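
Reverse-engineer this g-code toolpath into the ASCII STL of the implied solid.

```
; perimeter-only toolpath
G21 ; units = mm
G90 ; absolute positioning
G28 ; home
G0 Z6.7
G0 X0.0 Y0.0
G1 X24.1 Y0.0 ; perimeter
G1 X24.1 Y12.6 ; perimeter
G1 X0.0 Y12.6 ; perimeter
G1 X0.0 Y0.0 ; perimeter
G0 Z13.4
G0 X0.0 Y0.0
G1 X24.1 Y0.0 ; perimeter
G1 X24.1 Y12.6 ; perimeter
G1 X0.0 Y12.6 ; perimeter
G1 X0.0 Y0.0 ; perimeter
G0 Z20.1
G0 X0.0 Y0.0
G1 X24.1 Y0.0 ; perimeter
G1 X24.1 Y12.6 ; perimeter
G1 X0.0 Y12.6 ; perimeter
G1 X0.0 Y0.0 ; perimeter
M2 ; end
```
solid part
  facet normal 0.0000 0.0000 -1.0000
    outer loop
      vertex 24.1 12.6 0.0
      vertex 24.1 0.0 0.0
      vertex 0.0 0.0 0.0
    endloop
  endfacet
  facet normal 0.0000 0.0000 -1.0000
    outer loop
      vertex 0.0 12.6 0.0
      vertex 24.1 12.6 0.0
      vertex 0.0 0.0 0.0
    endloop
  endfacet
  facet normal 0.0000 0.0000 1.0000
    outer loop
      vertex 0.0 0.0 20.1
      vertex 24.1 0.0 20.1
      vertex 24.1 12.6 20.1
    endloop
  endfacet
  facet normal 0.0000 0.0000 1.0000
    outer loop
      vertex 0.0 0.0 20.1
      vertex 24.1 12.6 20.1
      vertex 0.0 12.6 20.1
    endloop
  endfacet
  facet normal 0.0000 -1.0000 0.0000
    outer loop
      vertex 0.0 0.0 0.0
      vertex 24.1 0.0 0.0
      vertex 24.1 0.0 20.1
    endloop
  endfacet
  facet normal 0.0000 -1.0000 0.0000
    outer loop
      vertex 0.0 0.0 0.0
      vertex 24.1 0.0 20.1
      vertex 0.0 0.0 20.1
    endloop
  endfacet
  facet normal 0.0000 1.0000 0.0000
    outer loop
      vertex 24.1 12.6 20.1
      vertex 24.1 12.6 0.0
      vertex 0.0 12.6 0.0
    endloop
  endfacet
  facet normal 0.0000 1.0000 0.0000
    outer loop
      vertex 0.0 12.6 20.1
      vertex 24.1 12.6 20.1
      vertex 0.0 12.6 0.0
    endloop
  endfacet
  facet normal -1.0000 0.0000 0.0000
    outer loop
      vertex 0.0 12.6 20.1
      vertex 0.0 12.6 0.0
      vertex 0.0 0.0 0.0
    endloop
  endfacet
  facet normal -1.0000 0.0000 0.0000
    outer loop
      vertex 0.0 0.0 20.1
      vertex 0.0 12.6 20.1
      vertex 0.0 0.0 0.0
    endloop
  endfacet
  facet normal 1.0000 0.0000 0.0000
    outer loop
      vertex 24.1 0.0 0.0
      vertex 24.1 12.6 0.0
      vertex 24.1 12.6 20.1
    endloop
  endfacet
  facet normal 1.0000 0.0000 0.0000
    outer loop
      vertex 24.1 0.0 0.0
      vertex 24.1 12.6 20.1
      vertex 24.1 0.0 20.1
    endloop
  endfacet
endsolid part

The G0 Z moves step by Δz≈6.7 mm. Every layer's G1 loop is the same polygon, so the solid is a straight extrusion of it from z=0 to z≈20.1. Closing with flat bottom and top caps and triangulating gives 12 facets — a rectangular box, roughly 24.1 × 12.6 mm footprint and 20.1 mm tall.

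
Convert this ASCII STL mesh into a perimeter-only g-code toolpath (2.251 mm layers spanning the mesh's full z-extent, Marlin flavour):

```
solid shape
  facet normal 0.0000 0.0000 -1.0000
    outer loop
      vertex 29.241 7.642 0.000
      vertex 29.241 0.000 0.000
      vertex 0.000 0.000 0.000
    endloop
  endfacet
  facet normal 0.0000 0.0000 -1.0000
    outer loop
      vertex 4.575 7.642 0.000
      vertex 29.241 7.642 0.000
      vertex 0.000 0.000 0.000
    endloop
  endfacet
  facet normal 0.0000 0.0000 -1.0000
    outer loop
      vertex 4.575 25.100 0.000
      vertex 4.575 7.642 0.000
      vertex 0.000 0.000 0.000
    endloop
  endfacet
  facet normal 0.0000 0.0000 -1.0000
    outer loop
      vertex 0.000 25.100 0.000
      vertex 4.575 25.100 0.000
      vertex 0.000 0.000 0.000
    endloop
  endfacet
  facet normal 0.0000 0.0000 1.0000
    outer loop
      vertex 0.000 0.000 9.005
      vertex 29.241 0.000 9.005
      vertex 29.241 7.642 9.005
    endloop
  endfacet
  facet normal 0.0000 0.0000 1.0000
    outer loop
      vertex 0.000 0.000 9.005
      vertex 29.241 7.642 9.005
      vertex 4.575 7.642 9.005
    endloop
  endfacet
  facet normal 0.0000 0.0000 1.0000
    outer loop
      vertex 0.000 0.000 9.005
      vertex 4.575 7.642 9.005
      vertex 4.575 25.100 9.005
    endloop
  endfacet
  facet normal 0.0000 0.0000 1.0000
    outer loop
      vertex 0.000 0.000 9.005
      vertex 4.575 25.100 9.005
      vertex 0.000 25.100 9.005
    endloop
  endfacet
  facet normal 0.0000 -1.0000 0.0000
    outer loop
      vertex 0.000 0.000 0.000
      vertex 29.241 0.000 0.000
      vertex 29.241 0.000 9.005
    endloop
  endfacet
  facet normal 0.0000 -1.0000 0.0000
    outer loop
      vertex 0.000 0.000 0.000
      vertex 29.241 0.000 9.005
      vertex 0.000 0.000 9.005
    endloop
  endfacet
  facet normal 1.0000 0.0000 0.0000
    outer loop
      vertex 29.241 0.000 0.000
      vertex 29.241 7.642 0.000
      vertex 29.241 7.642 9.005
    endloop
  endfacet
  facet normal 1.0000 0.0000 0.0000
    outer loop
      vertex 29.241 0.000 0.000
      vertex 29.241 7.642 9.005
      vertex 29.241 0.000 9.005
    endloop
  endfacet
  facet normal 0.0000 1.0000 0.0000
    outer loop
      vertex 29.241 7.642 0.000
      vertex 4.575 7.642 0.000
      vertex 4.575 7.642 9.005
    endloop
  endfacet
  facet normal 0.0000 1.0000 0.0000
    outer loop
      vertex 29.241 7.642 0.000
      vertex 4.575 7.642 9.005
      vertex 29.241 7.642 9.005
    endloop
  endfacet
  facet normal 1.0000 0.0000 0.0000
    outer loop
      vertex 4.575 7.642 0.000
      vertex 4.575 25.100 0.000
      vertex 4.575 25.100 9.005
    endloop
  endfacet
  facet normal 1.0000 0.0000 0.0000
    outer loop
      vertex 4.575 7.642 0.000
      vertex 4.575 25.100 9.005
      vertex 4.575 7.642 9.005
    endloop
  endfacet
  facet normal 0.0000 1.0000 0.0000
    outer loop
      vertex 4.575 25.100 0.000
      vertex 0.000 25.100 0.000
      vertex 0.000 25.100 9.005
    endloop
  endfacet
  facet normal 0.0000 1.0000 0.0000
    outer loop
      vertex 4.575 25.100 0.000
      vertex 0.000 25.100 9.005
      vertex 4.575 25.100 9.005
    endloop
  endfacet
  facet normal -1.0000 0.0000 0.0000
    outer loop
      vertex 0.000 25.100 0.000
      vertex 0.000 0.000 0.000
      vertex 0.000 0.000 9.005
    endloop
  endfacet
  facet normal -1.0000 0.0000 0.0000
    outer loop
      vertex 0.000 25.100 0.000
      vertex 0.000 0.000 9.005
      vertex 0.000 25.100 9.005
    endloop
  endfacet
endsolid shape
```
; perimeter-only toolpath
G21 ; units = mm
G90 ; absolute positioning
G28 ; home
; layer 1
G0 Z2.251
G0 X0.000 Y0.000
G1 X29.241 Y0.000
G1 X29.241 Y7.642
G1 X4.575 Y7.642
G1 X4.575 Y25.100
G1 X0.000 Y25.100
G1 X0.000 Y0.000
; layer 2
G0 Z4.503
G0 X0.000 Y0.000
G1 X29.241 Y0.000
G1 X29.241 Y7.642
G1 X4.575 Y7.642
G1 X4.575 Y25.100
G1 X0.000 Y25.100
G1 X0.000 Y0.000
; layer 3
G0 Z6.754
G0 X0.000 Y0.000
G1 X29.241 Y0.000
G1 X29.241 Y7.642
G1 X4.575 Y7.642
G1 X4.575 Y25.100
G1 X0.000 Y25.100
G1 X0.000 Y0.000
; layer 4
G0 Z9.005
G0 X0.000 Y0.000
G1 X29.241 Y0.000
G1 X29.241 Y7.642
G1 X4.575 Y7.642
G1 X4.575 Y25.100
G1 X0.000 Y25.100
G1 X0.000 Y0.000
M2 ; end

The solid is an L-shaped prism: outer 29.2 × 25.1 mm, arm thicknesses ≈ 7.64 mm (horizontal) and 4.58 mm (vertical), extruded 9.01 mm in z. Slicing at Δz = 2.251 mm — 4 equal slices spanning the solid's height, so layer i sits at z = i·h/4 — gives 4 non-empty perimeters. Each is a 6-segment closed polygon; G0 lifts to the layer z and rapids to the start vertex, then G1 traces the edges.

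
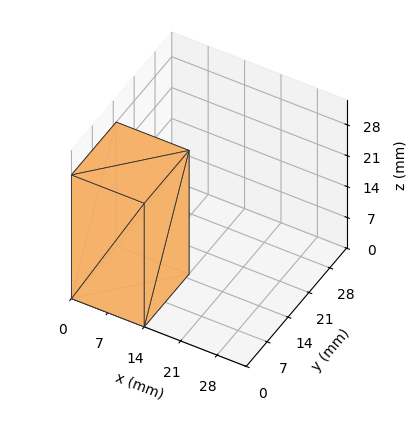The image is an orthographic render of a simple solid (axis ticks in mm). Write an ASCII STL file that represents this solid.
Reading the render: the shape is a rectangular box, roughly 14 × 15 mm footprint and 28 mm tall (dimensions read to the nearest mm from the axis ticks). For the STL, each face is triangulated and given an outward normal.

solid part
  facet normal 0.0000 0.0000 -1.0000
    outer loop
      vertex 14.0 15.0 0.0
      vertex 14.0 0.0 0.0
      vertex 0.0 0.0 0.0
    endloop
  endfacet
  facet normal 0.0000 0.0000 -1.0000
    outer loop
      vertex 0.0 15.0 0.0
      vertex 14.0 15.0 0.0
      vertex 0.0 0.0 0.0
    endloop
  endfacet
  facet normal 0.0000 0.0000 1.0000
    outer loop
      vertex 0.0 0.0 28.0
      vertex 14.0 0.0 28.0
      vertex 14.0 15.0 28.0
    endloop
  endfacet
  facet normal 0.0000 0.0000 1.0000
    outer loop
      vertex 0.0 0.0 28.0
      vertex 14.0 15.0 28.0
      vertex 0.0 15.0 28.0
    endloop
  endfacet
  facet normal 0.0000 -1.0000 0.0000
    outer loop
      vertex 0.0 0.0 0.0
      vertex 14.0 0.0 0.0
      vertex 14.0 0.0 28.0
    endloop
  endfacet
  facet normal 0.0000 -1.0000 0.0000
    outer loop
      vertex 0.0 0.0 0.0
      vertex 14.0 0.0 28.0
      vertex 0.0 0.0 28.0
    endloop
  endfacet
  facet normal 0.0000 1.0000 0.0000
    outer loop
      vertex 14.0 15.0 28.0
      vertex 14.0 15.0 0.0
      vertex 0.0 15.0 0.0
    endloop
  endfacet
  facet normal 0.0000 1.0000 0.0000
    outer loop
      vertex 0.0 15.0 28.0
      vertex 14.0 15.0 28.0
      vertex 0.0 15.0 0.0
    endloop
  endfacet
  facet normal -1.0000 0.0000 0.0000
    outer loop
      vertex 0.0 15.0 28.0
      vertex 0.0 15.0 0.0
      vertex 0.0 0.0 0.0
    endloop
  endfacet
  facet normal -1.0000 0.0000 0.0000
    outer loop
      vertex 0.0 0.0 28.0
      vertex 0.0 15.0 28.0
      vertex 0.0 0.0 0.0
    endloop
  endfacet
  facet normal 1.0000 0.0000 0.0000
    outer loop
      vertex 14.0 0.0 0.0
      vertex 14.0 15.0 0.0
      vertex 14.0 15.0 28.0
    endloop
  endfacet
  facet normal 1.0000 0.0000 0.0000
    outer loop
      vertex 14.0 0.0 0.0
      vertex 14.0 15.0 28.0
      vertex 14.0 0.0 28.0
    endloop
  endfacet
endsolid part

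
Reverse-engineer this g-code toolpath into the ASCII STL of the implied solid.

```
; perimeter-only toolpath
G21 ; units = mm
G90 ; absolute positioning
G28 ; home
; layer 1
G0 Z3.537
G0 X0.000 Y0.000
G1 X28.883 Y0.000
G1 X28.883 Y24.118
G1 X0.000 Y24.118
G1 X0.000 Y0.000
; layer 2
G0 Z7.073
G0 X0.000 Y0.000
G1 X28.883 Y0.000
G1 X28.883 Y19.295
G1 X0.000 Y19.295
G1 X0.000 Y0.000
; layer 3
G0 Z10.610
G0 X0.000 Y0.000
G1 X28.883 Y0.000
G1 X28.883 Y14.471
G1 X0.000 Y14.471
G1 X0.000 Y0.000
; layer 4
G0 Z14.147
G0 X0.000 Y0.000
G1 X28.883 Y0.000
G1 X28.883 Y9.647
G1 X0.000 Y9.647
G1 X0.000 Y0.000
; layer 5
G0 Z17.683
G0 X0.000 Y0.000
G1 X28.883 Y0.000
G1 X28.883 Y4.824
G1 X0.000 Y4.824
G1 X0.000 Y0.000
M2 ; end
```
solid part
  facet normal 0.0000 0.0000 -1.0000
    outer loop
      vertex 28.883 28.942 0.000
      vertex 28.883 0.000 0.000
      vertex 0.000 0.000 0.000
    endloop
  endfacet
  facet normal 0.0000 0.0000 -1.0000
    outer loop
      vertex 0.000 28.942 0.000
      vertex 28.883 28.942 0.000
      vertex 0.000 0.000 0.000
    endloop
  endfacet
  facet normal 0.0000 -1.0000 0.0000
    outer loop
      vertex 0.000 0.000 0.000
      vertex 28.883 0.000 0.000
      vertex 28.883 0.000 21.220
    endloop
  endfacet
  facet normal 0.0000 -1.0000 0.0000
    outer loop
      vertex 0.000 0.000 0.000
      vertex 28.883 0.000 21.220
      vertex 0.000 0.000 21.220
    endloop
  endfacet
  facet normal 0.0000 0.5913 0.8065
    outer loop
      vertex 0.000 0.000 21.220
      vertex 28.883 0.000 21.220
      vertex 28.883 28.942 0.000
    endloop
  endfacet
  facet normal 0.0000 0.5913 0.8065
    outer loop
      vertex 0.000 0.000 21.220
      vertex 28.883 28.942 0.000
      vertex 0.000 28.942 0.000
    endloop
  endfacet
  facet normal -1.0000 0.0000 0.0000
    outer loop
      vertex 0.000 0.000 21.220
      vertex 0.000 28.942 0.000
      vertex 0.000 0.000 0.000
    endloop
  endfacet
  facet normal 1.0000 0.0000 0.0000
    outer loop
      vertex 28.883 0.000 0.000
      vertex 28.883 28.942 0.000
      vertex 28.883 0.000 21.220
    endloop
  endfacet
endsolid part

The G0 Z moves step by Δz≈3.537 mm. The G1 loops shrink linearly with z, so the solid tapers from its base footprint up to z≈21.2. Closing with a flat bottom cap and the tapered top and triangulating gives 8 facets — a wedge (ramp): 28.9 × 28.9 mm base, rising to 21.2 mm along the y=0 edge and sloping linearly to z=0 at y=28.9.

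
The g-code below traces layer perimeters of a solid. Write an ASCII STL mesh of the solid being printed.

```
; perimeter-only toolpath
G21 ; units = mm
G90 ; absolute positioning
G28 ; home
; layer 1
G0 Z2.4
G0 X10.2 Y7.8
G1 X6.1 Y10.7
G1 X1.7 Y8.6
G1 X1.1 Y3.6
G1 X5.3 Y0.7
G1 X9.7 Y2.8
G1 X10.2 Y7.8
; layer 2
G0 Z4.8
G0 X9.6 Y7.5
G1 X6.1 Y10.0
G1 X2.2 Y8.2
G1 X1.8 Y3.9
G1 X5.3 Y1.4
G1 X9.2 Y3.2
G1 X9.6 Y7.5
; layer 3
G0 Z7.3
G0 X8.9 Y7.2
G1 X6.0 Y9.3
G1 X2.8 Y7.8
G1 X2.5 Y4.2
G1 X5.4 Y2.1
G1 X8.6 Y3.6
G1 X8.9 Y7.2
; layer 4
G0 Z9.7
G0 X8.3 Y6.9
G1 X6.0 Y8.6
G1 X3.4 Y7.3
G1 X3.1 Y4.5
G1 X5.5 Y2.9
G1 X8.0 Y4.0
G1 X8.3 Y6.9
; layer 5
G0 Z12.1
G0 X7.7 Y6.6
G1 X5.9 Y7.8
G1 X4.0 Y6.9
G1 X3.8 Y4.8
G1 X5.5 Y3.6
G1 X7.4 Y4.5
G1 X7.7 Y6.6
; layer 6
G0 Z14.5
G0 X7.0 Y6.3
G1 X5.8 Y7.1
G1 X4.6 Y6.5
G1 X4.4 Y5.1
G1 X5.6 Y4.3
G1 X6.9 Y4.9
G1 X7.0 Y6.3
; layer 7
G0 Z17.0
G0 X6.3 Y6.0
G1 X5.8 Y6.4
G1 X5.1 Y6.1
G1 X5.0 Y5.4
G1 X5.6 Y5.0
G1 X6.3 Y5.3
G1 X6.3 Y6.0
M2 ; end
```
solid part
  facet normal 0.0000 0.0000 -1.0000
    outer loop
      vertex 1.1 9.0 0.0
      vertex 6.2 11.4 0.0
      vertex 10.9 8.1 0.0
    endloop
  endfacet
  facet normal 0.0000 0.0000 -1.0000
    outer loop
      vertex 0.5 3.3 0.0
      vertex 1.1 9.0 0.0
      vertex 10.9 8.1 0.0
    endloop
  endfacet
  facet normal 0.0000 0.0000 -1.0000
    outer loop
      vertex 5.2 0.0 0.0
      vertex 0.5 3.3 0.0
      vertex 10.9 8.1 0.0
    endloop
  endfacet
  facet normal 0.0000 0.0000 -1.0000
    outer loop
      vertex 10.3 2.4 0.0
      vertex 5.2 0.0 0.0
      vertex 10.9 8.1 0.0
    endloop
  endfacet
  facet normal 0.5568 0.7930 0.2473
    outer loop
      vertex 10.9 8.1 0.0
      vertex 6.2 11.4 0.0
      vertex 5.7 5.7 19.4
    endloop
  endfacet
  facet normal -0.4126 0.8768 0.2470
    outer loop
      vertex 6.2 11.4 0.0
      vertex 1.1 9.0 0.0
      vertex 5.7 5.7 19.4
    endloop
  endfacet
  facet normal -0.9640 0.1015 0.2458
    outer loop
      vertex 1.1 9.0 0.0
      vertex 0.5 3.3 0.0
      vertex 5.7 5.7 19.4
    endloop
  endfacet
  facet normal -0.5568 -0.7930 0.2473
    outer loop
      vertex 0.5 3.3 0.0
      vertex 5.2 0.0 0.0
      vertex 5.7 5.7 19.4
    endloop
  endfacet
  facet normal 0.4126 -0.8768 0.2470
    outer loop
      vertex 5.2 0.0 0.0
      vertex 10.3 2.4 0.0
      vertex 5.7 5.7 19.4
    endloop
  endfacet
  facet normal 0.9640 -0.1015 0.2458
    outer loop
      vertex 10.3 2.4 0.0
      vertex 10.9 8.1 0.0
      vertex 5.7 5.7 19.4
    endloop
  endfacet
endsolid part

The G0 Z moves step by Δz≈2.4 mm. The G1 loops shrink linearly with z, so the solid tapers from its base footprint up to z≈19.4. Closing with a flat bottom cap and the tapered top and triangulating gives 10 facets — a regular 6-sided pyramid, base circumscribed radius ≈ 5.7 mm, apex at z ≈ 19.4 mm.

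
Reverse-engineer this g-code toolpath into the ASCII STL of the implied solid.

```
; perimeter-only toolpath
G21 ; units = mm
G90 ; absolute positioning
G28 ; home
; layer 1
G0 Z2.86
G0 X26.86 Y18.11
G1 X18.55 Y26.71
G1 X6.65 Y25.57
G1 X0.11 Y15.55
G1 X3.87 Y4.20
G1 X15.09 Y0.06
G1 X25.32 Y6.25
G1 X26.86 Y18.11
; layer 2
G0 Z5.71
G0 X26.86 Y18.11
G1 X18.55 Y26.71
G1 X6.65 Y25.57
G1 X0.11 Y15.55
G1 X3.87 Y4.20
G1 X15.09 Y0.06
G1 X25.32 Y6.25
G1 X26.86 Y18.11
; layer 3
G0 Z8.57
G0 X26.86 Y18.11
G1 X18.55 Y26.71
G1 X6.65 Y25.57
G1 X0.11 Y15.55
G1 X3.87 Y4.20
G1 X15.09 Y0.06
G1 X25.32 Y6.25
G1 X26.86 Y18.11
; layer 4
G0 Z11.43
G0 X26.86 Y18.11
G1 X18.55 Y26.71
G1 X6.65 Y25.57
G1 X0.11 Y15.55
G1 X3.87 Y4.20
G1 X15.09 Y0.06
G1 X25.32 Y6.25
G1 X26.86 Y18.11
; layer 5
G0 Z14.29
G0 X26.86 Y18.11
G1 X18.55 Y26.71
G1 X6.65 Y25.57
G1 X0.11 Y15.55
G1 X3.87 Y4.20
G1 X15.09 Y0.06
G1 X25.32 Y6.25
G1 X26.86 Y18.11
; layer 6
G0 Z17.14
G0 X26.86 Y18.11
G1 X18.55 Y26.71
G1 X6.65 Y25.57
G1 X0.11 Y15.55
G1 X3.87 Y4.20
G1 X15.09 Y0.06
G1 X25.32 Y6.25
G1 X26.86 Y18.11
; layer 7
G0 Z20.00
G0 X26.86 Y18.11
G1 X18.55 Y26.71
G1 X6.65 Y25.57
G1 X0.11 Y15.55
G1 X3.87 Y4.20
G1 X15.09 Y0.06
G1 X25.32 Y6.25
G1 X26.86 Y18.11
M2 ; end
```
solid part
  facet normal 0.0000 0.0000 -1.0000
    outer loop
      vertex 6.65 25.57 0.00
      vertex 18.55 26.71 0.00
      vertex 26.86 18.11 0.00
    endloop
  endfacet
  facet normal 0.0000 0.0000 -1.0000
    outer loop
      vertex 0.11 15.55 0.00
      vertex 6.65 25.57 0.00
      vertex 26.86 18.11 0.00
    endloop
  endfacet
  facet normal 0.0000 0.0000 -1.0000
    outer loop
      vertex 3.87 4.20 0.00
      vertex 0.11 15.55 0.00
      vertex 26.86 18.11 0.00
    endloop
  endfacet
  facet normal 0.0000 0.0000 -1.0000
    outer loop
      vertex 15.09 0.06 0.00
      vertex 3.87 4.20 0.00
      vertex 26.86 18.11 0.00
    endloop
  endfacet
  facet normal 0.0000 0.0000 -1.0000
    outer loop
      vertex 25.32 6.25 0.00
      vertex 15.09 0.06 0.00
      vertex 26.86 18.11 0.00
    endloop
  endfacet
  facet normal 0.0000 0.0000 1.0000
    outer loop
      vertex 26.86 18.11 20.00
      vertex 18.55 26.71 20.00
      vertex 6.65 25.57 20.00
    endloop
  endfacet
  facet normal 0.0000 0.0000 1.0000
    outer loop
      vertex 26.86 18.11 20.00
      vertex 6.65 25.57 20.00
      vertex 0.11 15.55 20.00
    endloop
  endfacet
  facet normal 0.0000 0.0000 1.0000
    outer loop
      vertex 26.86 18.11 20.00
      vertex 0.11 15.55 20.00
      vertex 3.87 4.20 20.00
    endloop
  endfacet
  facet normal 0.0000 0.0000 1.0000
    outer loop
      vertex 26.86 18.11 20.00
      vertex 3.87 4.20 20.00
      vertex 15.09 0.06 20.00
    endloop
  endfacet
  facet normal 0.0000 0.0000 1.0000
    outer loop
      vertex 26.86 18.11 20.00
      vertex 15.09 0.06 20.00
      vertex 25.32 6.25 20.00
    endloop
  endfacet
  facet normal 0.7191 0.6949 0.0000
    outer loop
      vertex 26.86 18.11 0.00
      vertex 18.55 26.71 0.00
      vertex 18.55 26.71 20.00
    endloop
  endfacet
  facet normal 0.7191 0.6949 0.0000
    outer loop
      vertex 26.86 18.11 0.00
      vertex 18.55 26.71 20.00
      vertex 26.86 18.11 20.00
    endloop
  endfacet
  facet normal -0.0954 0.9954 0.0000
    outer loop
      vertex 18.55 26.71 0.00
      vertex 6.65 25.57 0.00
      vertex 6.65 25.57 20.00
    endloop
  endfacet
  facet normal -0.0954 0.9954 0.0000
    outer loop
      vertex 18.55 26.71 0.00
      vertex 6.65 25.57 20.00
      vertex 18.55 26.71 20.00
    endloop
  endfacet
  facet normal -0.8374 0.5466 0.0000
    outer loop
      vertex 6.65 25.57 0.00
      vertex 0.11 15.55 0.00
      vertex 0.11 15.55 20.00
    endloop
  endfacet
  facet normal -0.8374 0.5466 0.0000
    outer loop
      vertex 6.65 25.57 0.00
      vertex 0.11 15.55 20.00
      vertex 6.65 25.57 20.00
    endloop
  endfacet
  facet normal -0.9493 -0.3145 0.0000
    outer loop
      vertex 0.11 15.55 0.00
      vertex 3.87 4.20 0.00
      vertex 3.87 4.20 20.00
    endloop
  endfacet
  facet normal -0.9493 -0.3145 0.0000
    outer loop
      vertex 0.11 15.55 0.00
      vertex 3.87 4.20 20.00
      vertex 0.11 15.55 20.00
    endloop
  endfacet
  facet normal -0.3462 -0.9382 0.0000
    outer loop
      vertex 3.87 4.20 0.00
      vertex 15.09 0.06 0.00
      vertex 15.09 0.06 20.00
    endloop
  endfacet
  facet normal -0.3462 -0.9382 0.0000
    outer loop
      vertex 3.87 4.20 0.00
      vertex 15.09 0.06 20.00
      vertex 3.87 4.20 20.00
    endloop
  endfacet
  facet normal 0.5177 -0.8556 0.0000
    outer loop
      vertex 15.09 0.06 0.00
      vertex 25.32 6.25 0.00
      vertex 25.32 6.25 20.00
    endloop
  endfacet
  facet normal 0.5177 -0.8556 0.0000
    outer loop
      vertex 15.09 0.06 0.00
      vertex 25.32 6.25 20.00
      vertex 15.09 0.06 20.00
    endloop
  endfacet
  facet normal 0.9917 -0.1288 0.0000
    outer loop
      vertex 25.32 6.25 0.00
      vertex 26.86 18.11 0.00
      vertex 26.86 18.11 20.00
    endloop
  endfacet
  facet normal 0.9917 -0.1288 0.0000
    outer loop
      vertex 25.32 6.25 0.00
      vertex 26.86 18.11 20.00
      vertex 25.32 6.25 20.00
    endloop
  endfacet
endsolid part

The G0 Z moves step by Δz≈2.86 mm. Every layer's G1 loop is the same polygon, so the solid is a straight extrusion of it from z=0 to z≈20. Closing with flat bottom and top caps and triangulating gives 24 facets — a regular 7-sided prism (a cylinder approximated with 7 flat sides), circumscribed radius ≈ 13.8 mm, height ≈ 20 mm.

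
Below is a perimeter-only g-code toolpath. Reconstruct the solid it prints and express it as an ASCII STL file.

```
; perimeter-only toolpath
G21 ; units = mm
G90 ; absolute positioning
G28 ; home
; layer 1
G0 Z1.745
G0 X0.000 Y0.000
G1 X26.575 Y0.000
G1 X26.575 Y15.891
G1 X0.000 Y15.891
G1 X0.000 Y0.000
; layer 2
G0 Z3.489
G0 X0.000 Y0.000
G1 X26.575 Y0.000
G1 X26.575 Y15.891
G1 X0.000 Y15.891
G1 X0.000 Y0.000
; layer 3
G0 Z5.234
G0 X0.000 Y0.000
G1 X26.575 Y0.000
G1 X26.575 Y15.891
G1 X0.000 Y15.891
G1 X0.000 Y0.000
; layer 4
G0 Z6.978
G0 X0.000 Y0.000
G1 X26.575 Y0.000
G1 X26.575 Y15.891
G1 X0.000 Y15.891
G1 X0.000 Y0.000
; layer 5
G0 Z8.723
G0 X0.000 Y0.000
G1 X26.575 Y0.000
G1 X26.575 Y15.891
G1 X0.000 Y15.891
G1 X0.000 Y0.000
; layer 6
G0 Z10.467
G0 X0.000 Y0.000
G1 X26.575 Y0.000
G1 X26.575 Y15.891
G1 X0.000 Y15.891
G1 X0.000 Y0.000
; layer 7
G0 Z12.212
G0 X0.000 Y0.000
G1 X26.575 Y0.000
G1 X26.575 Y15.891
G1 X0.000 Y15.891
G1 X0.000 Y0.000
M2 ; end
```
solid part
  facet normal 0.0000 0.0000 -1.0000
    outer loop
      vertex 26.575 15.891 0.000
      vertex 26.575 0.000 0.000
      vertex 0.000 0.000 0.000
    endloop
  endfacet
  facet normal 0.0000 0.0000 -1.0000
    outer loop
      vertex 0.000 15.891 0.000
      vertex 26.575 15.891 0.000
      vertex 0.000 0.000 0.000
    endloop
  endfacet
  facet normal 0.0000 0.0000 1.0000
    outer loop
      vertex 0.000 0.000 12.212
      vertex 26.575 0.000 12.212
      vertex 26.575 15.891 12.212
    endloop
  endfacet
  facet normal 0.0000 0.0000 1.0000
    outer loop
      vertex 0.000 0.000 12.212
      vertex 26.575 15.891 12.212
      vertex 0.000 15.891 12.212
    endloop
  endfacet
  facet normal 0.0000 -1.0000 0.0000
    outer loop
      vertex 0.000 0.000 0.000
      vertex 26.575 0.000 0.000
      vertex 26.575 0.000 12.212
    endloop
  endfacet
  facet normal 0.0000 -1.0000 0.0000
    outer loop
      vertex 0.000 0.000 0.000
      vertex 26.575 0.000 12.212
      vertex 0.000 0.000 12.212
    endloop
  endfacet
  facet normal 0.0000 1.0000 0.0000
    outer loop
      vertex 26.575 15.891 12.212
      vertex 26.575 15.891 0.000
      vertex 0.000 15.891 0.000
    endloop
  endfacet
  facet normal 0.0000 1.0000 0.0000
    outer loop
      vertex 0.000 15.891 12.212
      vertex 26.575 15.891 12.212
      vertex 0.000 15.891 0.000
    endloop
  endfacet
  facet normal -1.0000 0.0000 0.0000
    outer loop
      vertex 0.000 15.891 12.212
      vertex 0.000 15.891 0.000
      vertex 0.000 0.000 0.000
    endloop
  endfacet
  facet normal -1.0000 0.0000 0.0000
    outer loop
      vertex 0.000 0.000 12.212
      vertex 0.000 15.891 12.212
      vertex 0.000 0.000 0.000
    endloop
  endfacet
  facet normal 1.0000 0.0000 0.0000
    outer loop
      vertex 26.575 0.000 0.000
      vertex 26.575 15.891 0.000
      vertex 26.575 15.891 12.212
    endloop
  endfacet
  facet normal 1.0000 0.0000 0.0000
    outer loop
      vertex 26.575 0.000 0.000
      vertex 26.575 15.891 12.212
      vertex 26.575 0.000 12.212
    endloop
  endfacet
endsolid part

The G0 Z moves step by Δz≈1.745 mm. Every layer's G1 loop is the same polygon, so the solid is a straight extrusion of it from z=0 to z≈12.2. Closing with flat bottom and top caps and triangulating gives 12 facets — a rectangular box, roughly 26.6 × 15.9 mm footprint and 12.2 mm tall.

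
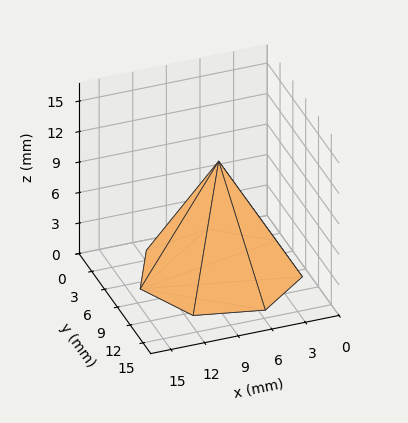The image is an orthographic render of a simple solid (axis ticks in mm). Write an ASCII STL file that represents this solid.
Reading the render: the shape is a regular 7-sided pyramid, base circumscribed radius ≈ 7 mm, apex at z ≈ 11 mm (dimensions read to the nearest mm from the axis ticks). For the STL, each face is triangulated and given an outward normal.

solid part
  facet normal 0.0000 0.0000 -1.0000
    outer loop
      vertex 5.442 13.824 0.000
      vertex 11.364 12.473 0.000
      vertex 14.000 7.000 0.000
    endloop
  endfacet
  facet normal 0.0000 0.0000 -1.0000
    outer loop
      vertex 0.693 10.037 0.000
      vertex 5.442 13.824 0.000
      vertex 14.000 7.000 0.000
    endloop
  endfacet
  facet normal 0.0000 0.0000 -1.0000
    outer loop
      vertex 0.693 3.963 0.000
      vertex 0.693 10.037 0.000
      vertex 14.000 7.000 0.000
    endloop
  endfacet
  facet normal 0.0000 0.0000 -1.0000
    outer loop
      vertex 5.442 0.176 0.000
      vertex 0.693 3.963 0.000
      vertex 14.000 7.000 0.000
    endloop
  endfacet
  facet normal 0.0000 0.0000 -1.0000
    outer loop
      vertex 11.364 1.527 0.000
      vertex 5.442 0.176 0.000
      vertex 14.000 7.000 0.000
    endloop
  endfacet
  facet normal 0.7816 0.3764 0.4974
    outer loop
      vertex 14.000 7.000 0.000
      vertex 11.364 12.473 0.000
      vertex 7.000 7.000 11.000
    endloop
  endfacet
  facet normal 0.1930 0.8458 0.4974
    outer loop
      vertex 11.364 12.473 0.000
      vertex 5.442 13.824 0.000
      vertex 7.000 7.000 11.000
    endloop
  endfacet
  facet normal -0.5409 0.6783 0.4974
    outer loop
      vertex 5.442 13.824 0.000
      vertex 0.693 10.037 0.000
      vertex 7.000 7.000 11.000
    endloop
  endfacet
  facet normal -0.8675 0.0000 0.4974
    outer loop
      vertex 0.693 10.037 0.000
      vertex 0.693 3.963 0.000
      vertex 7.000 7.000 11.000
    endloop
  endfacet
  facet normal -0.5409 -0.6783 0.4974
    outer loop
      vertex 0.693 3.963 0.000
      vertex 5.442 0.176 0.000
      vertex 7.000 7.000 11.000
    endloop
  endfacet
  facet normal 0.1930 -0.8458 0.4974
    outer loop
      vertex 5.442 0.176 0.000
      vertex 11.364 1.527 0.000
      vertex 7.000 7.000 11.000
    endloop
  endfacet
  facet normal 0.7816 -0.3764 0.4974
    outer loop
      vertex 11.364 1.527 0.000
      vertex 14.000 7.000 0.000
      vertex 7.000 7.000 11.000
    endloop
  endfacet
endsolid part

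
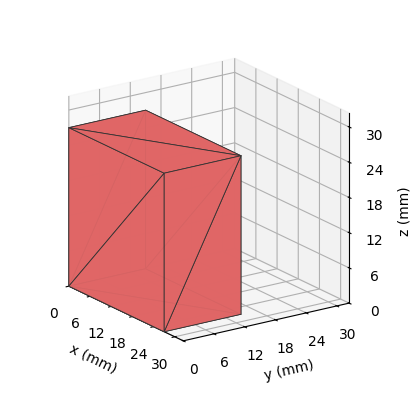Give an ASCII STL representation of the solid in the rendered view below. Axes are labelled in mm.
Reading the render: the shape is a rectangular box, roughly 27 × 15 mm footprint and 27 mm tall (dimensions read to the nearest mm from the axis ticks). For the STL, each face is triangulated and given an outward normal.

solid part
  facet normal 0.0000 0.0000 -1.0000
    outer loop
      vertex 27.000 15.000 0.000
      vertex 27.000 0.000 0.000
      vertex 0.000 0.000 0.000
    endloop
  endfacet
  facet normal 0.0000 0.0000 -1.0000
    outer loop
      vertex 0.000 15.000 0.000
      vertex 27.000 15.000 0.000
      vertex 0.000 0.000 0.000
    endloop
  endfacet
  facet normal 0.0000 0.0000 1.0000
    outer loop
      vertex 0.000 0.000 27.000
      vertex 27.000 0.000 27.000
      vertex 27.000 15.000 27.000
    endloop
  endfacet
  facet normal 0.0000 0.0000 1.0000
    outer loop
      vertex 0.000 0.000 27.000
      vertex 27.000 15.000 27.000
      vertex 0.000 15.000 27.000
    endloop
  endfacet
  facet normal 0.0000 -1.0000 0.0000
    outer loop
      vertex 0.000 0.000 0.000
      vertex 27.000 0.000 0.000
      vertex 27.000 0.000 27.000
    endloop
  endfacet
  facet normal 0.0000 -1.0000 0.0000
    outer loop
      vertex 0.000 0.000 0.000
      vertex 27.000 0.000 27.000
      vertex 0.000 0.000 27.000
    endloop
  endfacet
  facet normal 0.0000 1.0000 0.0000
    outer loop
      vertex 27.000 15.000 27.000
      vertex 27.000 15.000 0.000
      vertex 0.000 15.000 0.000
    endloop
  endfacet
  facet normal 0.0000 1.0000 0.0000
    outer loop
      vertex 0.000 15.000 27.000
      vertex 27.000 15.000 27.000
      vertex 0.000 15.000 0.000
    endloop
  endfacet
  facet normal -1.0000 0.0000 0.0000
    outer loop
      vertex 0.000 15.000 27.000
      vertex 0.000 15.000 0.000
      vertex 0.000 0.000 0.000
    endloop
  endfacet
  facet normal -1.0000 0.0000 0.0000
    outer loop
      vertex 0.000 0.000 27.000
      vertex 0.000 15.000 27.000
      vertex 0.000 0.000 0.000
    endloop
  endfacet
  facet normal 1.0000 0.0000 0.0000
    outer loop
      vertex 27.000 0.000 0.000
      vertex 27.000 15.000 0.000
      vertex 27.000 15.000 27.000
    endloop
  endfacet
  facet normal 1.0000 0.0000 0.0000
    outer loop
      vertex 27.000 0.000 0.000
      vertex 27.000 15.000 27.000
      vertex 27.000 0.000 27.000
    endloop
  endfacet
endsolid part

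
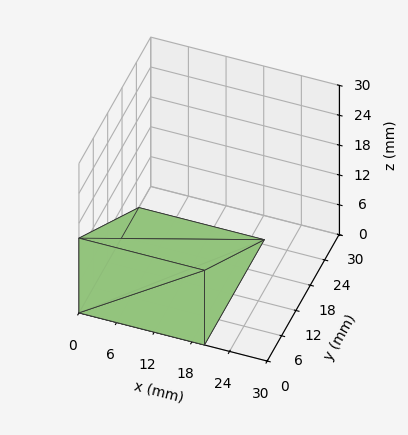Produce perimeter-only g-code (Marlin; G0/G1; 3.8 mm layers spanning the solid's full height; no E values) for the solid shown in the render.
Reading the render: the shape is a wedge (ramp): 20 × 25 mm base, rising to 15 mm along the y=0 edge and sloping linearly to z=0 at y=25 (dimensions read to the nearest mm from the axis ticks). For the g-code, the solid's height is divided into equal slices at the stated Δz and each level perimeter traced with G1 moves after a G0 lift.

; perimeter-only toolpath
G21 ; units = mm
G90 ; absolute positioning
G28 ; home
; layer 1
G0 Z3.8
G0 X0.0 Y0.0
G1 X20.0 Y0.0
G1 X20.0 Y18.8
G1 X0.0 Y18.8
G1 X0.0 Y0.0
; layer 2
G0 Z7.5
G0 X0.0 Y0.0
G1 X20.0 Y0.0
G1 X20.0 Y12.5
G1 X0.0 Y12.5
G1 X0.0 Y0.0
; layer 3
G0 Z11.2
G0 X0.0 Y0.0
G1 X20.0 Y0.0
G1 X20.0 Y6.2
G1 X0.0 Y6.2
G1 X0.0 Y0.0
M2 ; end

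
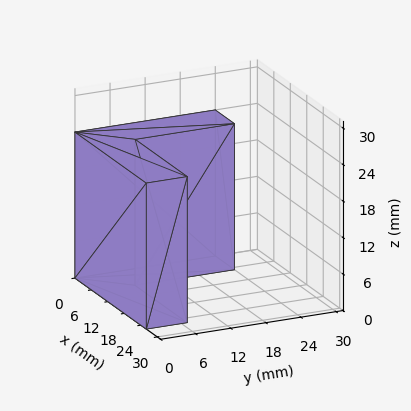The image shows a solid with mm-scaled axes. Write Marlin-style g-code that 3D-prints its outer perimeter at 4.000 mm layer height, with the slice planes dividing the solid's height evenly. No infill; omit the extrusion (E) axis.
Reading the render: the shape is an L-shaped prism: outer 26 × 24 mm, arm thicknesses ≈ 7 mm (horizontal) and 7 mm (vertical), extruded 24 mm in z (dimensions read to the nearest mm from the axis ticks). For the g-code, the solid's height is divided into equal slices at the stated Δz and each level perimeter traced with G1 moves after a G0 lift.

; perimeter-only toolpath
G21 ; units = mm
G90 ; absolute positioning
G28 ; home
; layer 1
G0 Z4.000
G0 X0.000 Y0.000
G1 X26.000 Y0.000
G1 X26.000 Y7.000
G1 X7.000 Y7.000
G1 X7.000 Y24.000
G1 X0.000 Y24.000
G1 X0.000 Y0.000
; layer 2
G0 Z8.000
G0 X0.000 Y0.000
G1 X26.000 Y0.000
G1 X26.000 Y7.000
G1 X7.000 Y7.000
G1 X7.000 Y24.000
G1 X0.000 Y24.000
G1 X0.000 Y0.000
; layer 3
G0 Z12.000
G0 X0.000 Y0.000
G1 X26.000 Y0.000
G1 X26.000 Y7.000
G1 X7.000 Y7.000
G1 X7.000 Y24.000
G1 X0.000 Y24.000
G1 X0.000 Y0.000
; layer 4
G0 Z16.000
G0 X0.000 Y0.000
G1 X26.000 Y0.000
G1 X26.000 Y7.000
G1 X7.000 Y7.000
G1 X7.000 Y24.000
G1 X0.000 Y24.000
G1 X0.000 Y0.000
; layer 5
G0 Z20.000
G0 X0.000 Y0.000
G1 X26.000 Y0.000
G1 X26.000 Y7.000
G1 X7.000 Y7.000
G1 X7.000 Y24.000
G1 X0.000 Y24.000
G1 X0.000 Y0.000
; layer 6
G0 Z24.000
G0 X0.000 Y0.000
G1 X26.000 Y0.000
G1 X26.000 Y7.000
G1 X7.000 Y7.000
G1 X7.000 Y24.000
G1 X0.000 Y24.000
G1 X0.000 Y0.000
M2 ; end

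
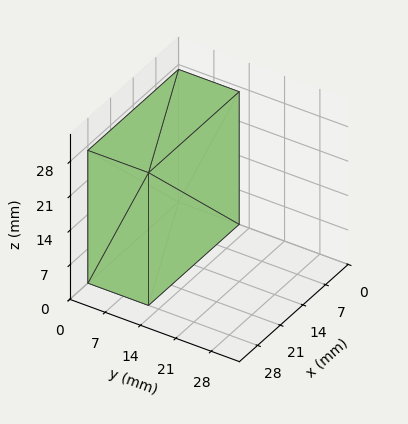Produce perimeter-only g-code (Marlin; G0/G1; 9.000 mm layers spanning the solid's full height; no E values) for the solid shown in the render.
Reading the render: the shape is a rectangular box, roughly 28 × 12 mm footprint and 27 mm tall (dimensions read to the nearest mm from the axis ticks). For the g-code, the solid's height is divided into equal slices at the stated Δz and each level perimeter traced with G1 moves after a G0 lift.

; perimeter-only toolpath
G21 ; units = mm
G90 ; absolute positioning
G28 ; home
; layer 1
G0 Z9.000
G0 X0.000 Y0.000
G1 X28.000 Y0.000
G1 X28.000 Y12.000
G1 X0.000 Y12.000
G1 X0.000 Y0.000
; layer 2
G0 Z18.000
G0 X0.000 Y0.000
G1 X28.000 Y0.000
G1 X28.000 Y12.000
G1 X0.000 Y12.000
G1 X0.000 Y0.000
; layer 3
G0 Z27.000
G0 X0.000 Y0.000
G1 X28.000 Y0.000
G1 X28.000 Y12.000
G1 X0.000 Y12.000
G1 X0.000 Y0.000
M2 ; end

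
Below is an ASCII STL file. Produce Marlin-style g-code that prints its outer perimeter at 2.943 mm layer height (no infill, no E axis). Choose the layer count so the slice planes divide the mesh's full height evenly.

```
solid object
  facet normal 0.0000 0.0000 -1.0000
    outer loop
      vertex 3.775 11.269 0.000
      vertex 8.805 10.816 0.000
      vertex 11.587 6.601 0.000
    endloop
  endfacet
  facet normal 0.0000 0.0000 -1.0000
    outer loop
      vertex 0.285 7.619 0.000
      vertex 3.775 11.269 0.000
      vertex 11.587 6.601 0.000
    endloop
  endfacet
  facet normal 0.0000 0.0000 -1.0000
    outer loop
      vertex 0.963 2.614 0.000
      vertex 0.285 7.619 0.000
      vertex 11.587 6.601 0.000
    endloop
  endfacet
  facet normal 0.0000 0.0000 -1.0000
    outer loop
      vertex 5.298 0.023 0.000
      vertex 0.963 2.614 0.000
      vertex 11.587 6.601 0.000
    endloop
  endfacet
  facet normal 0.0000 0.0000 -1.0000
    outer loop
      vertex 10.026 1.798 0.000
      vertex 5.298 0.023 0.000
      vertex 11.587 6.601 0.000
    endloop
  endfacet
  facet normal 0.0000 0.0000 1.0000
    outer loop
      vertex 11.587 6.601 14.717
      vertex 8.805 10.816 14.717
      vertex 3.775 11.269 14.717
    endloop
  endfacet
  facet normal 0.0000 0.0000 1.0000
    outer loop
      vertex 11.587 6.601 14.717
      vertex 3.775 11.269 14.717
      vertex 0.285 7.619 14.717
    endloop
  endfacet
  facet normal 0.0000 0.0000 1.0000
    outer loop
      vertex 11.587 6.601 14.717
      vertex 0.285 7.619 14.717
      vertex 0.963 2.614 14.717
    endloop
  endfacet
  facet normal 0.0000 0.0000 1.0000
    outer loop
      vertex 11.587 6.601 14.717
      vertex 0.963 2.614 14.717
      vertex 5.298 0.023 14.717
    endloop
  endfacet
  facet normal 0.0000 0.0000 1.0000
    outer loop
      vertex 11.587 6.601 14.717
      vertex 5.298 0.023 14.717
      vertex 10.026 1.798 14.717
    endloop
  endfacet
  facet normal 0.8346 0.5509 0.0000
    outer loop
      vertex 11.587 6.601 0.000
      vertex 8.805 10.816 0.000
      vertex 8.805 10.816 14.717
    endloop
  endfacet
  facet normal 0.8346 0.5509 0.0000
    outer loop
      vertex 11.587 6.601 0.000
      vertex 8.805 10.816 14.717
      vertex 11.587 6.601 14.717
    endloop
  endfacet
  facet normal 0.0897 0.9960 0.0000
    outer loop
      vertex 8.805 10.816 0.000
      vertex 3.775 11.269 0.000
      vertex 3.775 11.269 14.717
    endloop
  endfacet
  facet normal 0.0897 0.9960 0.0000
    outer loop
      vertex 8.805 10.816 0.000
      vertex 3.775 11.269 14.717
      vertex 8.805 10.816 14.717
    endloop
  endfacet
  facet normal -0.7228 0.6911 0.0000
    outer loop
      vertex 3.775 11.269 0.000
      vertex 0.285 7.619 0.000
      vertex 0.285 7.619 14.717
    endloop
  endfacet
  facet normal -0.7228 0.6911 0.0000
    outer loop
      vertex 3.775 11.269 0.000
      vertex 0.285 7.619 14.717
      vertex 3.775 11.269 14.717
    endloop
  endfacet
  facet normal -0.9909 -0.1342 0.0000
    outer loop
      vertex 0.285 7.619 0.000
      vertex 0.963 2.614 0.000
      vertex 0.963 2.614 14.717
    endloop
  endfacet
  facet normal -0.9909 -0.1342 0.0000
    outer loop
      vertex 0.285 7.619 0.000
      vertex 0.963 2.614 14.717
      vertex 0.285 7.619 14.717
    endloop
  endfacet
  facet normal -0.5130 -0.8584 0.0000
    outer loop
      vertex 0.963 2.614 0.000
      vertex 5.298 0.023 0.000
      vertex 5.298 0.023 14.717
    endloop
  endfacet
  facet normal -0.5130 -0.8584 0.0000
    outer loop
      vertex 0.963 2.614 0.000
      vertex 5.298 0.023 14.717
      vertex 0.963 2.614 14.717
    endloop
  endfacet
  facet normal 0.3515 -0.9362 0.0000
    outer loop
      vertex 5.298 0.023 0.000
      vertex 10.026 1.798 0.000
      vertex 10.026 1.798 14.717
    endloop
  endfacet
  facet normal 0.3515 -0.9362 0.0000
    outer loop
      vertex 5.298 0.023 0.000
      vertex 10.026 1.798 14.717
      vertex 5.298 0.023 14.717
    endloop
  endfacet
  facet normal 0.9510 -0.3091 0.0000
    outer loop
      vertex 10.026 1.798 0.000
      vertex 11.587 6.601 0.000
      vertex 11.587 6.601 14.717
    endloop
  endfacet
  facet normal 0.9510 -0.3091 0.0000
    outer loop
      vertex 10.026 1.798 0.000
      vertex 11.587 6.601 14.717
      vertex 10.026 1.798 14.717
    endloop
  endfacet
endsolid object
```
; perimeter-only toolpath
G21 ; units = mm
G90 ; absolute positioning
G28 ; home
; layer 1
G0 Z2.943
G0 X11.587 Y6.601
G1 X8.805 Y10.816
G1 X3.775 Y11.269
G1 X0.285 Y7.619
G1 X0.963 Y2.614
G1 X5.298 Y0.023
G1 X10.026 Y1.798
G1 X11.587 Y6.601
; layer 2
G0 Z5.887
G0 X11.587 Y6.601
G1 X8.805 Y10.816
G1 X3.775 Y11.269
G1 X0.285 Y7.619
G1 X0.963 Y2.614
G1 X5.298 Y0.023
G1 X10.026 Y1.798
G1 X11.587 Y6.601
; layer 3
G0 Z8.830
G0 X11.587 Y6.601
G1 X8.805 Y10.816
G1 X3.775 Y11.269
G1 X0.285 Y7.619
G1 X0.963 Y2.614
G1 X5.298 Y0.023
G1 X10.026 Y1.798
G1 X11.587 Y6.601
; layer 4
G0 Z11.774
G0 X11.587 Y6.601
G1 X8.805 Y10.816
G1 X3.775 Y11.269
G1 X0.285 Y7.619
G1 X0.963 Y2.614
G1 X5.298 Y0.023
G1 X10.026 Y1.798
G1 X11.587 Y6.601
; layer 5
G0 Z14.717
G0 X11.587 Y6.601
G1 X8.805 Y10.816
G1 X3.775 Y11.269
G1 X0.285 Y7.619
G1 X0.963 Y2.614
G1 X5.298 Y0.023
G1 X10.026 Y1.798
G1 X11.587 Y6.601
M2 ; end

The solid is a regular 7-sided prism (a cylinder approximated with 7 flat sides), circumscribed radius ≈ 5.82 mm, height ≈ 14.7 mm. Slicing at Δz = 2.943 mm — 5 equal slices spanning the solid's height, so layer i sits at z = i·h/5 — gives 5 non-empty perimeters. Each is a 7-segment closed polygon; G0 lifts to the layer z and rapids to the start vertex, then G1 traces the edges.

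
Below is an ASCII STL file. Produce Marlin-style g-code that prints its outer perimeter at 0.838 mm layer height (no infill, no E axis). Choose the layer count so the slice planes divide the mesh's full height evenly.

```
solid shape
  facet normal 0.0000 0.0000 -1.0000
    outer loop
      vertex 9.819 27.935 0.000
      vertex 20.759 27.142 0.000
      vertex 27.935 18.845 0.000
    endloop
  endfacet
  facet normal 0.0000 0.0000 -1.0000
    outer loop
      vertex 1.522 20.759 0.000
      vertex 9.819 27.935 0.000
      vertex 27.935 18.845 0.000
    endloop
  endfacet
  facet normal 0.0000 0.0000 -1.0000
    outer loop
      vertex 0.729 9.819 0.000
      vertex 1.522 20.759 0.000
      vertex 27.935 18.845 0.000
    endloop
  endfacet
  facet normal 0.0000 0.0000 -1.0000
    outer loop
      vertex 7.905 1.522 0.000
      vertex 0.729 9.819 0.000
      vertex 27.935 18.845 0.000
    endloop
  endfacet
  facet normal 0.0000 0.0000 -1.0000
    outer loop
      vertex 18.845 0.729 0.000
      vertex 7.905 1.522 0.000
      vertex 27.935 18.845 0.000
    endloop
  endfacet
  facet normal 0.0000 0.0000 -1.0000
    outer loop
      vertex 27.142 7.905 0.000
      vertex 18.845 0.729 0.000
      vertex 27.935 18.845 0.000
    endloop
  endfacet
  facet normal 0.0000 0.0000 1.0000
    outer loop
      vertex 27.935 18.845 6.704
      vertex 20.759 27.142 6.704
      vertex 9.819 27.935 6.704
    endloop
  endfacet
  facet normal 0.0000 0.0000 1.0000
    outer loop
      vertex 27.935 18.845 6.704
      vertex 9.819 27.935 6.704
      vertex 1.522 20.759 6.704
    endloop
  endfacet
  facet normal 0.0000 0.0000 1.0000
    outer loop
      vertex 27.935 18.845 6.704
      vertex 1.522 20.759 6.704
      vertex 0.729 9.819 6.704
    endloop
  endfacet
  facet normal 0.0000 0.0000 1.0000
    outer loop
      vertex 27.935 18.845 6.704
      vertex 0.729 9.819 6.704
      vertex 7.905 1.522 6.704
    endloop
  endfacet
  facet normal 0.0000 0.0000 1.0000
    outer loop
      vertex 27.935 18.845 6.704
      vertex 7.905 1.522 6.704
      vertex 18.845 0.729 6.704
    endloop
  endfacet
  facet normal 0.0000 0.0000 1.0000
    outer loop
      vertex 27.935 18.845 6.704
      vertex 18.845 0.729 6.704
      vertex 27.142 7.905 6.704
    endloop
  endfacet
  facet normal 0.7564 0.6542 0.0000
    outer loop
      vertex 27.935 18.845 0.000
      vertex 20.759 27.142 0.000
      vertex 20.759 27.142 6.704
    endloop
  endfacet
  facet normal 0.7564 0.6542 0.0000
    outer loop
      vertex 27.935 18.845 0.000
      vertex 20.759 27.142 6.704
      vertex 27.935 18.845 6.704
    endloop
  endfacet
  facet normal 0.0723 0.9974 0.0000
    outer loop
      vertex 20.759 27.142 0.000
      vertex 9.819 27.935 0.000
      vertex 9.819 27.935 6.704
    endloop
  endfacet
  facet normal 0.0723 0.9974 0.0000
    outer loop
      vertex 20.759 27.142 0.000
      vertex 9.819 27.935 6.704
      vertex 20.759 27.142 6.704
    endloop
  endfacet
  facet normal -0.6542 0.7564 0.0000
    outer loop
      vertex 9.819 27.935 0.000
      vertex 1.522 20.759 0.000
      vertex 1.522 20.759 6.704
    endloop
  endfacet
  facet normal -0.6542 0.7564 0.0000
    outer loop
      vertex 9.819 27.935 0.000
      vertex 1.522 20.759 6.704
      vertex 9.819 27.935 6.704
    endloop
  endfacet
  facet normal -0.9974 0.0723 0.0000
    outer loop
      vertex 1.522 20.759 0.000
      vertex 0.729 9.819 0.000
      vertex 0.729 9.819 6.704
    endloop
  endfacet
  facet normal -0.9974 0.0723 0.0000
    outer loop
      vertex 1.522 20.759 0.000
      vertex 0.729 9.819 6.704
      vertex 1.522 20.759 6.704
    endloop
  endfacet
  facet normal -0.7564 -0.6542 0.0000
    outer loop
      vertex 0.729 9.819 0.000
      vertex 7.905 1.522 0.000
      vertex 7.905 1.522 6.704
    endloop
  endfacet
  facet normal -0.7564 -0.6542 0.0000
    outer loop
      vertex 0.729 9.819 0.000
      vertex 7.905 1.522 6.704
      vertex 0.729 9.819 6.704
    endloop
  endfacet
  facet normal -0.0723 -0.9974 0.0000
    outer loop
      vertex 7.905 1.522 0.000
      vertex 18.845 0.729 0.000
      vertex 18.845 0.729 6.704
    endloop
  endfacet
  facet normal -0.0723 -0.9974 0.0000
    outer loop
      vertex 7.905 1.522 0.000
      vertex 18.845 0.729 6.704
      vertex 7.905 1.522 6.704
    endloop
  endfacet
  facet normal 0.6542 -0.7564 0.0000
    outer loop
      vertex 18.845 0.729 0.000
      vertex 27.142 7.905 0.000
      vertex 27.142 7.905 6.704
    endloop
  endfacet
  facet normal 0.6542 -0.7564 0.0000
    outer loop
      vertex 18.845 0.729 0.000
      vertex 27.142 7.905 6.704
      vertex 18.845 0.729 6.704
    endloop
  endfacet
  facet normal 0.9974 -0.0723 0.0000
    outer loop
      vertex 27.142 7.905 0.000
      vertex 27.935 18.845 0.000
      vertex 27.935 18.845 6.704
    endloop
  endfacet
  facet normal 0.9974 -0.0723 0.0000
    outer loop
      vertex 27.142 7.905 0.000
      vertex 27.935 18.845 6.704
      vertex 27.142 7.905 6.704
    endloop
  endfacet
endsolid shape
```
; perimeter-only toolpath
G21 ; units = mm
G90 ; absolute positioning
G28 ; home
; layer 1
G0 Z0.838
G0 X27.935 Y18.845
G1 X20.759 Y27.142
G1 X9.819 Y27.935
G1 X1.522 Y20.759
G1 X0.729 Y9.819
G1 X7.905 Y1.522
G1 X18.845 Y0.729
G1 X27.142 Y7.905
G1 X27.935 Y18.845
; layer 2
G0 Z1.676
G0 X27.935 Y18.845
G1 X20.759 Y27.142
G1 X9.819 Y27.935
G1 X1.522 Y20.759
G1 X0.729 Y9.819
G1 X7.905 Y1.522
G1 X18.845 Y0.729
G1 X27.142 Y7.905
G1 X27.935 Y18.845
; layer 3
G0 Z2.514
G0 X27.935 Y18.845
G1 X20.759 Y27.142
G1 X9.819 Y27.935
G1 X1.522 Y20.759
G1 X0.729 Y9.819
G1 X7.905 Y1.522
G1 X18.845 Y0.729
G1 X27.142 Y7.905
G1 X27.935 Y18.845
; layer 4
G0 Z3.352
G0 X27.935 Y18.845
G1 X20.759 Y27.142
G1 X9.819 Y27.935
G1 X1.522 Y20.759
G1 X0.729 Y9.819
G1 X7.905 Y1.522
G1 X18.845 Y0.729
G1 X27.142 Y7.905
G1 X27.935 Y18.845
; layer 5
G0 Z4.190
G0 X27.935 Y18.845
G1 X20.759 Y27.142
G1 X9.819 Y27.935
G1 X1.522 Y20.759
G1 X0.729 Y9.819
G1 X7.905 Y1.522
G1 X18.845 Y0.729
G1 X27.142 Y7.905
G1 X27.935 Y18.845
; layer 6
G0 Z5.028
G0 X27.935 Y18.845
G1 X20.759 Y27.142
G1 X9.819 Y27.935
G1 X1.522 Y20.759
G1 X0.729 Y9.819
G1 X7.905 Y1.522
G1 X18.845 Y0.729
G1 X27.142 Y7.905
G1 X27.935 Y18.845
; layer 7
G0 Z5.866
G0 X27.935 Y18.845
G1 X20.759 Y27.142
G1 X9.819 Y27.935
G1 X1.522 Y20.759
G1 X0.729 Y9.819
G1 X7.905 Y1.522
G1 X18.845 Y0.729
G1 X27.142 Y7.905
G1 X27.935 Y18.845
; layer 8
G0 Z6.704
G0 X27.935 Y18.845
G1 X20.759 Y27.142
G1 X9.819 Y27.935
G1 X1.522 Y20.759
G1 X0.729 Y9.819
G1 X7.905 Y1.522
G1 X18.845 Y0.729
G1 X27.142 Y7.905
G1 X27.935 Y18.845
M2 ; end

The solid is a regular 8-sided prism (a cylinder approximated with 8 flat sides), circumscribed radius ≈ 14.3 mm, height ≈ 6.7 mm. Slicing at Δz = 0.838 mm — 8 equal slices spanning the solid's height, so layer i sits at z = i·h/8 — gives 8 non-empty perimeters. Each is a 8-segment closed polygon; G0 lifts to the layer z and rapids to the start vertex, then G1 traces the edges.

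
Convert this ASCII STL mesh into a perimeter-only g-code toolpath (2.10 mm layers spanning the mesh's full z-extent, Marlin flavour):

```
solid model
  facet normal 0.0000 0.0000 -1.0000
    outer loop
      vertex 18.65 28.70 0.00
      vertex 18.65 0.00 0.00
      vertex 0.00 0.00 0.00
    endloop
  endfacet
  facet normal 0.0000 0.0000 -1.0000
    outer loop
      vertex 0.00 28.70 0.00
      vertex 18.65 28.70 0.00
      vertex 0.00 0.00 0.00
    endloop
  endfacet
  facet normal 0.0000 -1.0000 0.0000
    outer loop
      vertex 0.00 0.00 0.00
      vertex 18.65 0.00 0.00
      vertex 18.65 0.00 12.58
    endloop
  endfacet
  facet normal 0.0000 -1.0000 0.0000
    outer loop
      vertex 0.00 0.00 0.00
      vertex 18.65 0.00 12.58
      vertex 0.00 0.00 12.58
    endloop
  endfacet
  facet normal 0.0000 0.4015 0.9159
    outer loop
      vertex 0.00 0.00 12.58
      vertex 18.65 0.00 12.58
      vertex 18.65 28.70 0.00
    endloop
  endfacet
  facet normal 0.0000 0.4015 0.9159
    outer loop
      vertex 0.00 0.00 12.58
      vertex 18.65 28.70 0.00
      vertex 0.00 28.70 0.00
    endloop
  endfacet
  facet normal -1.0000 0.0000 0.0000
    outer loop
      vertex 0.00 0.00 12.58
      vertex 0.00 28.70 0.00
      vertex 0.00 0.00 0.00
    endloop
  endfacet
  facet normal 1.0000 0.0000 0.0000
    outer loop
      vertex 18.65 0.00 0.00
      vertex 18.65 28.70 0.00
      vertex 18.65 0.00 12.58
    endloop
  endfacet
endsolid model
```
; perimeter-only toolpath
G21 ; units = mm
G90 ; absolute positioning
G28 ; home
; layer 1
G0 Z2.10
G0 X0.00 Y0.00
G1 X18.65 Y0.00
G1 X18.65 Y23.92
G1 X0.00 Y23.92
G1 X0.00 Y0.00
; layer 2
G0 Z4.19
G0 X0.00 Y0.00
G1 X18.65 Y0.00
G1 X18.65 Y19.13
G1 X0.00 Y19.13
G1 X0.00 Y0.00
; layer 3
G0 Z6.29
G0 X0.00 Y0.00
G1 X18.65 Y0.00
G1 X18.65 Y14.35
G1 X0.00 Y14.35
G1 X0.00 Y0.00
; layer 4
G0 Z8.39
G0 X0.00 Y0.00
G1 X18.65 Y0.00
G1 X18.65 Y9.57
G1 X0.00 Y9.57
G1 X0.00 Y0.00
; layer 5
G0 Z10.48
G0 X0.00 Y0.00
G1 X18.65 Y0.00
G1 X18.65 Y4.78
G1 X0.00 Y4.78
G1 X0.00 Y0.00
M2 ; end

The solid is a wedge (ramp): 18.6 × 28.7 mm base, rising to 12.6 mm along the y=0 edge and sloping linearly to z=0 at y=28.7. Slicing at Δz = 2.10 mm — 6 equal slices spanning the solid's height, so layer i sits at z = i·h/6 — gives 5 non-empty perimeters. Each is a 4-segment closed polygon; G0 lifts to the layer z and rapids to the start vertex, then G1 traces the edges. The cross-section shrinks linearly with z (the slice at the apex is degenerate and omitted).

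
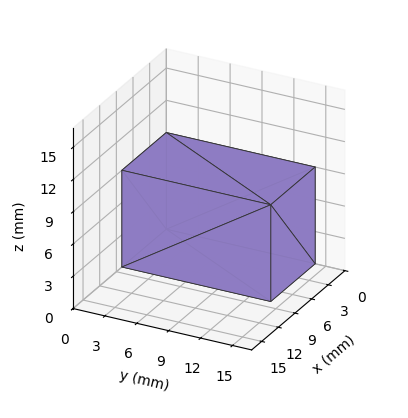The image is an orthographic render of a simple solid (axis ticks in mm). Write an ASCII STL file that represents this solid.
Reading the render: the shape is a rectangular box, roughly 8 × 14 mm footprint and 9 mm tall (dimensions read to the nearest mm from the axis ticks). For the STL, each face is triangulated and given an outward normal.

solid part
  facet normal 0.0000 0.0000 -1.0000
    outer loop
      vertex 8.0 14.0 0.0
      vertex 8.0 0.0 0.0
      vertex 0.0 0.0 0.0
    endloop
  endfacet
  facet normal 0.0000 0.0000 -1.0000
    outer loop
      vertex 0.0 14.0 0.0
      vertex 8.0 14.0 0.0
      vertex 0.0 0.0 0.0
    endloop
  endfacet
  facet normal 0.0000 0.0000 1.0000
    outer loop
      vertex 0.0 0.0 9.0
      vertex 8.0 0.0 9.0
      vertex 8.0 14.0 9.0
    endloop
  endfacet
  facet normal 0.0000 0.0000 1.0000
    outer loop
      vertex 0.0 0.0 9.0
      vertex 8.0 14.0 9.0
      vertex 0.0 14.0 9.0
    endloop
  endfacet
  facet normal 0.0000 -1.0000 0.0000
    outer loop
      vertex 0.0 0.0 0.0
      vertex 8.0 0.0 0.0
      vertex 8.0 0.0 9.0
    endloop
  endfacet
  facet normal 0.0000 -1.0000 0.0000
    outer loop
      vertex 0.0 0.0 0.0
      vertex 8.0 0.0 9.0
      vertex 0.0 0.0 9.0
    endloop
  endfacet
  facet normal 0.0000 1.0000 0.0000
    outer loop
      vertex 8.0 14.0 9.0
      vertex 8.0 14.0 0.0
      vertex 0.0 14.0 0.0
    endloop
  endfacet
  facet normal 0.0000 1.0000 0.0000
    outer loop
      vertex 0.0 14.0 9.0
      vertex 8.0 14.0 9.0
      vertex 0.0 14.0 0.0
    endloop
  endfacet
  facet normal -1.0000 0.0000 0.0000
    outer loop
      vertex 0.0 14.0 9.0
      vertex 0.0 14.0 0.0
      vertex 0.0 0.0 0.0
    endloop
  endfacet
  facet normal -1.0000 0.0000 0.0000
    outer loop
      vertex 0.0 0.0 9.0
      vertex 0.0 14.0 9.0
      vertex 0.0 0.0 0.0
    endloop
  endfacet
  facet normal 1.0000 0.0000 0.0000
    outer loop
      vertex 8.0 0.0 0.0
      vertex 8.0 14.0 0.0
      vertex 8.0 14.0 9.0
    endloop
  endfacet
  facet normal 1.0000 0.0000 0.0000
    outer loop
      vertex 8.0 0.0 0.0
      vertex 8.0 14.0 9.0
      vertex 8.0 0.0 9.0
    endloop
  endfacet
endsolid part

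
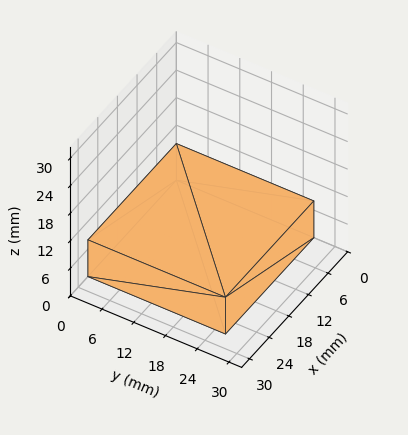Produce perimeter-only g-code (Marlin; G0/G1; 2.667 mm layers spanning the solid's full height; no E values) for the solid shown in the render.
Reading the render: the shape is a rectangular box, roughly 27 × 26 mm footprint and 8 mm tall (dimensions read to the nearest mm from the axis ticks). For the g-code, the solid's height is divided into equal slices at the stated Δz and each level perimeter traced with G1 moves after a G0 lift.

; perimeter-only toolpath
G21 ; units = mm
G90 ; absolute positioning
G28 ; home
; layer 1
G0 Z2.667
G0 X0.000 Y0.000
G1 X27.000 Y0.000
G1 X27.000 Y26.000
G1 X0.000 Y26.000
G1 X0.000 Y0.000
; layer 2
G0 Z5.333
G0 X0.000 Y0.000
G1 X27.000 Y0.000
G1 X27.000 Y26.000
G1 X0.000 Y26.000
G1 X0.000 Y0.000
; layer 3
G0 Z8.000
G0 X0.000 Y0.000
G1 X27.000 Y0.000
G1 X27.000 Y26.000
G1 X0.000 Y26.000
G1 X0.000 Y0.000
M2 ; end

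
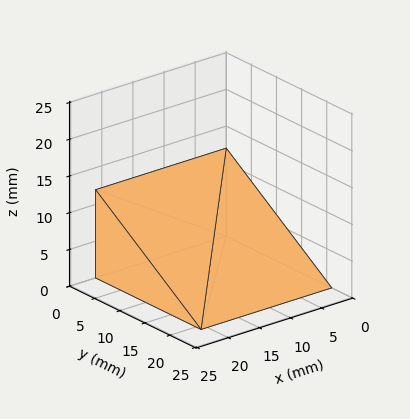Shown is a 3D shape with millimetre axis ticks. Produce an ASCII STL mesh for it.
Reading the render: the shape is a wedge (ramp): 21 × 21 mm base, rising to 12 mm along the y=0 edge and sloping linearly to z=0 at y=21 (dimensions read to the nearest mm from the axis ticks). For the STL, each face is triangulated and given an outward normal.

solid part
  facet normal 0.0000 0.0000 -1.0000
    outer loop
      vertex 21.000 21.000 0.000
      vertex 21.000 0.000 0.000
      vertex 0.000 0.000 0.000
    endloop
  endfacet
  facet normal 0.0000 0.0000 -1.0000
    outer loop
      vertex 0.000 21.000 0.000
      vertex 21.000 21.000 0.000
      vertex 0.000 0.000 0.000
    endloop
  endfacet
  facet normal 0.0000 -1.0000 0.0000
    outer loop
      vertex 0.000 0.000 0.000
      vertex 21.000 0.000 0.000
      vertex 21.000 0.000 12.000
    endloop
  endfacet
  facet normal 0.0000 -1.0000 0.0000
    outer loop
      vertex 0.000 0.000 0.000
      vertex 21.000 0.000 12.000
      vertex 0.000 0.000 12.000
    endloop
  endfacet
  facet normal 0.0000 0.4961 0.8682
    outer loop
      vertex 0.000 0.000 12.000
      vertex 21.000 0.000 12.000
      vertex 21.000 21.000 0.000
    endloop
  endfacet
  facet normal 0.0000 0.4961 0.8682
    outer loop
      vertex 0.000 0.000 12.000
      vertex 21.000 21.000 0.000
      vertex 0.000 21.000 0.000
    endloop
  endfacet
  facet normal -1.0000 0.0000 0.0000
    outer loop
      vertex 0.000 0.000 12.000
      vertex 0.000 21.000 0.000
      vertex 0.000 0.000 0.000
    endloop
  endfacet
  facet normal 1.0000 0.0000 0.0000
    outer loop
      vertex 21.000 0.000 0.000
      vertex 21.000 21.000 0.000
      vertex 21.000 0.000 12.000
    endloop
  endfacet
endsolid part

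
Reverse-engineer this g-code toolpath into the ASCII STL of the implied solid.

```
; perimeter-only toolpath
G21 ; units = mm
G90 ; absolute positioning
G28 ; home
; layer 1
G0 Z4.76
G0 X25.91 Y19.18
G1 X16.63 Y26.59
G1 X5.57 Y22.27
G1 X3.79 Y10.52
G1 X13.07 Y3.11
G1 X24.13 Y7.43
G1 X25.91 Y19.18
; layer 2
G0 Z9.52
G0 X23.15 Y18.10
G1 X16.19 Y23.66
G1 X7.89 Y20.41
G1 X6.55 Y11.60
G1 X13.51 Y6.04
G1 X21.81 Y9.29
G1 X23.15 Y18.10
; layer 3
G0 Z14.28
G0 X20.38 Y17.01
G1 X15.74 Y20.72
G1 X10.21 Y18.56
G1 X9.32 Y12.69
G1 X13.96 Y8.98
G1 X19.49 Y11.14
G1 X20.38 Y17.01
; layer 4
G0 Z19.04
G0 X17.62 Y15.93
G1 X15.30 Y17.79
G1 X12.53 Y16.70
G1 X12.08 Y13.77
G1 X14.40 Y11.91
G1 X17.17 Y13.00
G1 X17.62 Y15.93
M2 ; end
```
solid part
  facet normal 0.0000 0.0000 -1.0000
    outer loop
      vertex 3.25 24.12 0.00
      vertex 17.08 29.53 0.00
      vertex 28.68 20.26 0.00
    endloop
  endfacet
  facet normal 0.0000 0.0000 -1.0000
    outer loop
      vertex 1.02 9.44 0.00
      vertex 3.25 24.12 0.00
      vertex 28.68 20.26 0.00
    endloop
  endfacet
  facet normal 0.0000 0.0000 -1.0000
    outer loop
      vertex 12.62 0.17 0.00
      vertex 1.02 9.44 0.00
      vertex 28.68 20.26 0.00
    endloop
  endfacet
  facet normal 0.0000 0.0000 -1.0000
    outer loop
      vertex 26.45 5.58 0.00
      vertex 12.62 0.17 0.00
      vertex 28.68 20.26 0.00
    endloop
  endfacet
  facet normal 0.5492 0.6873 0.4754
    outer loop
      vertex 28.68 20.26 0.00
      vertex 17.08 29.53 0.00
      vertex 14.85 14.85 23.80
    endloop
  endfacet
  facet normal -0.3205 0.8193 0.4753
    outer loop
      vertex 17.08 29.53 0.00
      vertex 3.25 24.12 0.00
      vertex 14.85 14.85 23.80
    endloop
  endfacet
  facet normal -0.8698 0.1321 0.4754
    outer loop
      vertex 3.25 24.12 0.00
      vertex 1.02 9.44 0.00
      vertex 14.85 14.85 23.80
    endloop
  endfacet
  facet normal -0.5492 -0.6873 0.4754
    outer loop
      vertex 1.02 9.44 0.00
      vertex 12.62 0.17 0.00
      vertex 14.85 14.85 23.80
    endloop
  endfacet
  facet normal 0.3205 -0.8193 0.4753
    outer loop
      vertex 12.62 0.17 0.00
      vertex 26.45 5.58 0.00
      vertex 14.85 14.85 23.80
    endloop
  endfacet
  facet normal 0.8698 -0.1321 0.4754
    outer loop
      vertex 26.45 5.58 0.00
      vertex 28.68 20.26 0.00
      vertex 14.85 14.85 23.80
    endloop
  endfacet
endsolid part

The G0 Z moves step by Δz≈4.76 mm. The G1 loops shrink linearly with z, so the solid tapers from its base footprint up to z≈23.8. Closing with a flat bottom cap and the tapered top and triangulating gives 10 facets — a regular 6-sided pyramid, base circumscribed radius ≈ 14.8 mm, apex at z ≈ 23.8 mm.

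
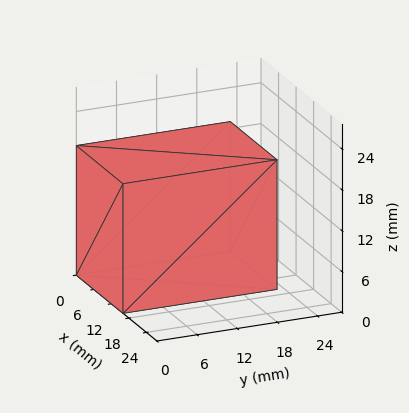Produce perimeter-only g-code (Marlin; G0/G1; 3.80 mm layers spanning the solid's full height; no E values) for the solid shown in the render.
Reading the render: the shape is a rectangular box, roughly 16 × 23 mm footprint and 19 mm tall (dimensions read to the nearest mm from the axis ticks). For the g-code, the solid's height is divided into equal slices at the stated Δz and each level perimeter traced with G1 moves after a G0 lift.

; perimeter-only toolpath
G21 ; units = mm
G90 ; absolute positioning
G28 ; home
; layer 1
G0 Z3.80
G0 X0.00 Y0.00
G1 X16.00 Y0.00
G1 X16.00 Y23.00
G1 X0.00 Y23.00
G1 X0.00 Y0.00
; layer 2
G0 Z7.60
G0 X0.00 Y0.00
G1 X16.00 Y0.00
G1 X16.00 Y23.00
G1 X0.00 Y23.00
G1 X0.00 Y0.00
; layer 3
G0 Z11.40
G0 X0.00 Y0.00
G1 X16.00 Y0.00
G1 X16.00 Y23.00
G1 X0.00 Y23.00
G1 X0.00 Y0.00
; layer 4
G0 Z15.20
G0 X0.00 Y0.00
G1 X16.00 Y0.00
G1 X16.00 Y23.00
G1 X0.00 Y23.00
G1 X0.00 Y0.00
; layer 5
G0 Z19.00
G0 X0.00 Y0.00
G1 X16.00 Y0.00
G1 X16.00 Y23.00
G1 X0.00 Y23.00
G1 X0.00 Y0.00
M2 ; end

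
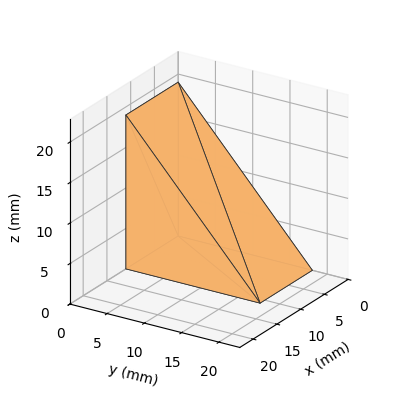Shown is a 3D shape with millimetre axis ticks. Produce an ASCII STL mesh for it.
Reading the render: the shape is a wedge (ramp): 11 × 18 mm base, rising to 19 mm along the y=0 edge and sloping linearly to z=0 at y=18 (dimensions read to the nearest mm from the axis ticks). For the STL, each face is triangulated and given an outward normal.

solid part
  facet normal 0.0000 0.0000 -1.0000
    outer loop
      vertex 11.0 18.0 0.0
      vertex 11.0 0.0 0.0
      vertex 0.0 0.0 0.0
    endloop
  endfacet
  facet normal 0.0000 0.0000 -1.0000
    outer loop
      vertex 0.0 18.0 0.0
      vertex 11.0 18.0 0.0
      vertex 0.0 0.0 0.0
    endloop
  endfacet
  facet normal 0.0000 -1.0000 0.0000
    outer loop
      vertex 0.0 0.0 0.0
      vertex 11.0 0.0 0.0
      vertex 11.0 0.0 19.0
    endloop
  endfacet
  facet normal 0.0000 -1.0000 0.0000
    outer loop
      vertex 0.0 0.0 0.0
      vertex 11.0 0.0 19.0
      vertex 0.0 0.0 19.0
    endloop
  endfacet
  facet normal 0.0000 0.7260 0.6877
    outer loop
      vertex 0.0 0.0 19.0
      vertex 11.0 0.0 19.0
      vertex 11.0 18.0 0.0
    endloop
  endfacet
  facet normal 0.0000 0.7260 0.6877
    outer loop
      vertex 0.0 0.0 19.0
      vertex 11.0 18.0 0.0
      vertex 0.0 18.0 0.0
    endloop
  endfacet
  facet normal -1.0000 0.0000 0.0000
    outer loop
      vertex 0.0 0.0 19.0
      vertex 0.0 18.0 0.0
      vertex 0.0 0.0 0.0
    endloop
  endfacet
  facet normal 1.0000 0.0000 0.0000
    outer loop
      vertex 11.0 0.0 0.0
      vertex 11.0 18.0 0.0
      vertex 11.0 0.0 19.0
    endloop
  endfacet
endsolid part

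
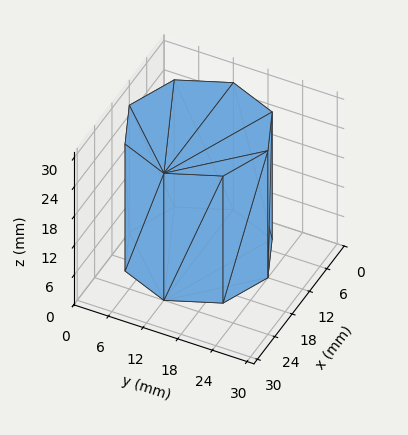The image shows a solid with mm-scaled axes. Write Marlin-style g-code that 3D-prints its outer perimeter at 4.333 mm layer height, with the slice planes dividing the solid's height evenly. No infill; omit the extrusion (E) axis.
Reading the render: the shape is a regular 8-sided prism (a cylinder approximated with 8 flat sides), circumscribed radius ≈ 12 mm, height ≈ 26 mm (dimensions read to the nearest mm from the axis ticks). For the g-code, the solid's height is divided into equal slices at the stated Δz and each level perimeter traced with G1 moves after a G0 lift.

; perimeter-only toolpath
G21 ; units = mm
G90 ; absolute positioning
G28 ; home
; layer 1
G0 Z4.333
G0 X24.000 Y12.000
G1 X20.485 Y20.485
G1 X12.000 Y24.000
G1 X3.515 Y20.485
G1 X0.000 Y12.000
G1 X3.515 Y3.515
G1 X12.000 Y0.000
G1 X20.485 Y3.515
G1 X24.000 Y12.000
; layer 2
G0 Z8.667
G0 X24.000 Y12.000
G1 X20.485 Y20.485
G1 X12.000 Y24.000
G1 X3.515 Y20.485
G1 X0.000 Y12.000
G1 X3.515 Y3.515
G1 X12.000 Y0.000
G1 X20.485 Y3.515
G1 X24.000 Y12.000
; layer 3
G0 Z13.000
G0 X24.000 Y12.000
G1 X20.485 Y20.485
G1 X12.000 Y24.000
G1 X3.515 Y20.485
G1 X0.000 Y12.000
G1 X3.515 Y3.515
G1 X12.000 Y0.000
G1 X20.485 Y3.515
G1 X24.000 Y12.000
; layer 4
G0 Z17.333
G0 X24.000 Y12.000
G1 X20.485 Y20.485
G1 X12.000 Y24.000
G1 X3.515 Y20.485
G1 X0.000 Y12.000
G1 X3.515 Y3.515
G1 X12.000 Y0.000
G1 X20.485 Y3.515
G1 X24.000 Y12.000
; layer 5
G0 Z21.667
G0 X24.000 Y12.000
G1 X20.485 Y20.485
G1 X12.000 Y24.000
G1 X3.515 Y20.485
G1 X0.000 Y12.000
G1 X3.515 Y3.515
G1 X12.000 Y0.000
G1 X20.485 Y3.515
G1 X24.000 Y12.000
; layer 6
G0 Z26.000
G0 X24.000 Y12.000
G1 X20.485 Y20.485
G1 X12.000 Y24.000
G1 X3.515 Y20.485
G1 X0.000 Y12.000
G1 X3.515 Y3.515
G1 X12.000 Y0.000
G1 X20.485 Y3.515
G1 X24.000 Y12.000
M2 ; end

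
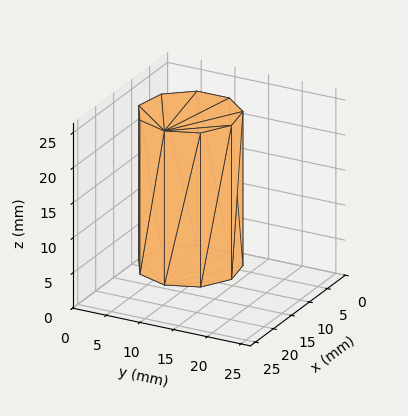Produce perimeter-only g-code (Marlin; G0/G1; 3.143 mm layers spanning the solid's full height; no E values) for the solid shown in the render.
Reading the render: the shape is a regular 9-sided prism (a cylinder approximated with 9 flat sides), circumscribed radius ≈ 7 mm, height ≈ 22 mm (dimensions read to the nearest mm from the axis ticks). For the g-code, the solid's height is divided into equal slices at the stated Δz and each level perimeter traced with G1 moves after a G0 lift.

; perimeter-only toolpath
G21 ; units = mm
G90 ; absolute positioning
G28 ; home
; layer 1
G0 Z3.143
G0 X14.000 Y7.000
G1 X12.362 Y11.500
G1 X8.216 Y13.894
G1 X3.500 Y13.062
G1 X0.422 Y9.394
G1 X0.422 Y4.606
G1 X3.500 Y0.938
G1 X8.216 Y0.106
G1 X12.362 Y2.500
G1 X14.000 Y7.000
; layer 2
G0 Z6.286
G0 X14.000 Y7.000
G1 X12.362 Y11.500
G1 X8.216 Y13.894
G1 X3.500 Y13.062
G1 X0.422 Y9.394
G1 X0.422 Y4.606
G1 X3.500 Y0.938
G1 X8.216 Y0.106
G1 X12.362 Y2.500
G1 X14.000 Y7.000
; layer 3
G0 Z9.429
G0 X14.000 Y7.000
G1 X12.362 Y11.500
G1 X8.216 Y13.894
G1 X3.500 Y13.062
G1 X0.422 Y9.394
G1 X0.422 Y4.606
G1 X3.500 Y0.938
G1 X8.216 Y0.106
G1 X12.362 Y2.500
G1 X14.000 Y7.000
; layer 4
G0 Z12.571
G0 X14.000 Y7.000
G1 X12.362 Y11.500
G1 X8.216 Y13.894
G1 X3.500 Y13.062
G1 X0.422 Y9.394
G1 X0.422 Y4.606
G1 X3.500 Y0.938
G1 X8.216 Y0.106
G1 X12.362 Y2.500
G1 X14.000 Y7.000
; layer 5
G0 Z15.714
G0 X14.000 Y7.000
G1 X12.362 Y11.500
G1 X8.216 Y13.894
G1 X3.500 Y13.062
G1 X0.422 Y9.394
G1 X0.422 Y4.606
G1 X3.500 Y0.938
G1 X8.216 Y0.106
G1 X12.362 Y2.500
G1 X14.000 Y7.000
; layer 6
G0 Z18.857
G0 X14.000 Y7.000
G1 X12.362 Y11.500
G1 X8.216 Y13.894
G1 X3.500 Y13.062
G1 X0.422 Y9.394
G1 X0.422 Y4.606
G1 X3.500 Y0.938
G1 X8.216 Y0.106
G1 X12.362 Y2.500
G1 X14.000 Y7.000
; layer 7
G0 Z22.000
G0 X14.000 Y7.000
G1 X12.362 Y11.500
G1 X8.216 Y13.894
G1 X3.500 Y13.062
G1 X0.422 Y9.394
G1 X0.422 Y4.606
G1 X3.500 Y0.938
G1 X8.216 Y0.106
G1 X12.362 Y2.500
G1 X14.000 Y7.000
M2 ; end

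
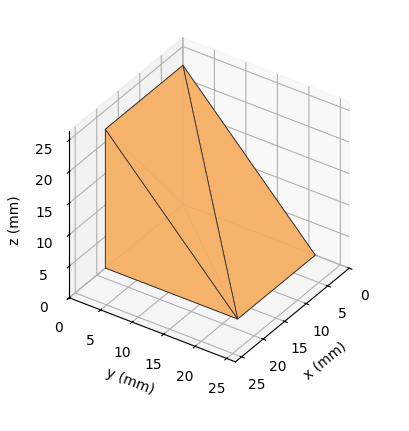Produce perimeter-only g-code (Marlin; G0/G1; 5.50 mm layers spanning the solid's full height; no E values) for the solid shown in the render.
Reading the render: the shape is a wedge (ramp): 18 × 21 mm base, rising to 22 mm along the y=0 edge and sloping linearly to z=0 at y=21 (dimensions read to the nearest mm from the axis ticks). For the g-code, the solid's height is divided into equal slices at the stated Δz and each level perimeter traced with G1 moves after a G0 lift.

; perimeter-only toolpath
G21 ; units = mm
G90 ; absolute positioning
G28 ; home
; layer 1
G0 Z5.50
G0 X0.00 Y0.00
G1 X18.00 Y0.00
G1 X18.00 Y15.75
G1 X0.00 Y15.75
G1 X0.00 Y0.00
; layer 2
G0 Z11.00
G0 X0.00 Y0.00
G1 X18.00 Y0.00
G1 X18.00 Y10.50
G1 X0.00 Y10.50
G1 X0.00 Y0.00
; layer 3
G0 Z16.50
G0 X0.00 Y0.00
G1 X18.00 Y0.00
G1 X18.00 Y5.25
G1 X0.00 Y5.25
G1 X0.00 Y0.00
M2 ; end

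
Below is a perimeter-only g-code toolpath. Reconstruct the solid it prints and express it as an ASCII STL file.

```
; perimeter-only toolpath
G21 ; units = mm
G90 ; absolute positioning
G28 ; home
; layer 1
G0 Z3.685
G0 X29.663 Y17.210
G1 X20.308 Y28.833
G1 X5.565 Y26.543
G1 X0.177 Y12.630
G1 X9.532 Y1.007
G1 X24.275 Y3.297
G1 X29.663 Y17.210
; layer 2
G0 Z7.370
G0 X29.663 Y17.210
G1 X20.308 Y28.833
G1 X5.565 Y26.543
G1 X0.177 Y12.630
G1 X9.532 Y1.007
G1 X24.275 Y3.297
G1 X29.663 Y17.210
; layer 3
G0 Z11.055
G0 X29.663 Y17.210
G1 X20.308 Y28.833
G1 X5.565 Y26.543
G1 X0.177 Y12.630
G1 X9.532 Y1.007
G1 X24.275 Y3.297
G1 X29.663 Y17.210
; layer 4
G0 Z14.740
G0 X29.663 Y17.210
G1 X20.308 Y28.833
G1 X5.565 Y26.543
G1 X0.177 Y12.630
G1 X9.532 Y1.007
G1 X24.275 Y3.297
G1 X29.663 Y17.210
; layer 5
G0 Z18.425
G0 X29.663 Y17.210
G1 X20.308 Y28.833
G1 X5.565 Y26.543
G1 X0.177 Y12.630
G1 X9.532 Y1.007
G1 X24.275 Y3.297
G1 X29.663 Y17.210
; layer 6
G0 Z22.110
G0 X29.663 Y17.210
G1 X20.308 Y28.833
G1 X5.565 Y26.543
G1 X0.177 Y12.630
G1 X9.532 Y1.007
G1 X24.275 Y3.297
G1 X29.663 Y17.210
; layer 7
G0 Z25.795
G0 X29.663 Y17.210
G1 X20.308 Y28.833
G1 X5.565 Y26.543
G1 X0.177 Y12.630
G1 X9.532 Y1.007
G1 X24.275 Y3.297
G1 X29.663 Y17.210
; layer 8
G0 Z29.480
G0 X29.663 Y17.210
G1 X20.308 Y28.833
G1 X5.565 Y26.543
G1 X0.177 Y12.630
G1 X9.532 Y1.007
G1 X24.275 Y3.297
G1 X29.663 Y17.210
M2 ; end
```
solid part
  facet normal 0.0000 0.0000 -1.0000
    outer loop
      vertex 5.565 26.543 0.000
      vertex 20.308 28.833 0.000
      vertex 29.663 17.210 0.000
    endloop
  endfacet
  facet normal 0.0000 0.0000 -1.0000
    outer loop
      vertex 0.177 12.630 0.000
      vertex 5.565 26.543 0.000
      vertex 29.663 17.210 0.000
    endloop
  endfacet
  facet normal 0.0000 0.0000 -1.0000
    outer loop
      vertex 9.532 1.007 0.000
      vertex 0.177 12.630 0.000
      vertex 29.663 17.210 0.000
    endloop
  endfacet
  facet normal 0.0000 0.0000 -1.0000
    outer loop
      vertex 24.275 3.297 0.000
      vertex 9.532 1.007 0.000
      vertex 29.663 17.210 0.000
    endloop
  endfacet
  facet normal 0.0000 0.0000 1.0000
    outer loop
      vertex 29.663 17.210 29.480
      vertex 20.308 28.833 29.480
      vertex 5.565 26.543 29.480
    endloop
  endfacet
  facet normal 0.0000 0.0000 1.0000
    outer loop
      vertex 29.663 17.210 29.480
      vertex 5.565 26.543 29.480
      vertex 0.177 12.630 29.480
    endloop
  endfacet
  facet normal 0.0000 0.0000 1.0000
    outer loop
      vertex 29.663 17.210 29.480
      vertex 0.177 12.630 29.480
      vertex 9.532 1.007 29.480
    endloop
  endfacet
  facet normal 0.0000 0.0000 1.0000
    outer loop
      vertex 29.663 17.210 29.480
      vertex 9.532 1.007 29.480
      vertex 24.275 3.297 29.480
    endloop
  endfacet
  facet normal 0.7790 0.6270 0.0000
    outer loop
      vertex 29.663 17.210 0.000
      vertex 20.308 28.833 0.000
      vertex 20.308 28.833 29.480
    endloop
  endfacet
  facet normal 0.7790 0.6270 0.0000
    outer loop
      vertex 29.663 17.210 0.000
      vertex 20.308 28.833 29.480
      vertex 29.663 17.210 29.480
    endloop
  endfacet
  facet normal -0.1535 0.9882 0.0000
    outer loop
      vertex 20.308 28.833 0.000
      vertex 5.565 26.543 0.000
      vertex 5.565 26.543 29.480
    endloop
  endfacet
  facet normal -0.1535 0.9882 0.0000
    outer loop
      vertex 20.308 28.833 0.000
      vertex 5.565 26.543 29.480
      vertex 20.308 28.833 29.480
    endloop
  endfacet
  facet normal -0.9325 0.3611 0.0000
    outer loop
      vertex 5.565 26.543 0.000
      vertex 0.177 12.630 0.000
      vertex 0.177 12.630 29.480
    endloop
  endfacet
  facet normal -0.9325 0.3611 0.0000
    outer loop
      vertex 5.565 26.543 0.000
      vertex 0.177 12.630 29.480
      vertex 5.565 26.543 29.480
    endloop
  endfacet
  facet normal -0.7790 -0.6270 0.0000
    outer loop
      vertex 0.177 12.630 0.000
      vertex 9.532 1.007 0.000
      vertex 9.532 1.007 29.480
    endloop
  endfacet
  facet normal -0.7790 -0.6270 0.0000
    outer loop
      vertex 0.177 12.630 0.000
      vertex 9.532 1.007 29.480
      vertex 0.177 12.630 29.480
    endloop
  endfacet
  facet normal 0.1535 -0.9882 0.0000
    outer loop
      vertex 9.532 1.007 0.000
      vertex 24.275 3.297 0.000
      vertex 24.275 3.297 29.480
    endloop
  endfacet
  facet normal 0.1535 -0.9882 0.0000
    outer loop
      vertex 9.532 1.007 0.000
      vertex 24.275 3.297 29.480
      vertex 9.532 1.007 29.480
    endloop
  endfacet
  facet normal 0.9325 -0.3611 0.0000
    outer loop
      vertex 24.275 3.297 0.000
      vertex 29.663 17.210 0.000
      vertex 29.663 17.210 29.480
    endloop
  endfacet
  facet normal 0.9325 -0.3611 0.0000
    outer loop
      vertex 24.275 3.297 0.000
      vertex 29.663 17.210 29.480
      vertex 24.275 3.297 29.480
    endloop
  endfacet
endsolid part

The G0 Z moves step by Δz≈3.685 mm. Every layer's G1 loop is the same polygon, so the solid is a straight extrusion of it from z=0 to z≈29.5. Closing with flat bottom and top caps and triangulating gives 20 facets — a regular 6-sided prism (a cylinder approximated with 6 flat sides), circumscribed radius ≈ 14.9 mm, height ≈ 29.5 mm.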